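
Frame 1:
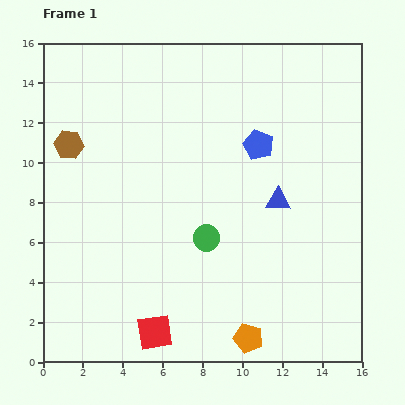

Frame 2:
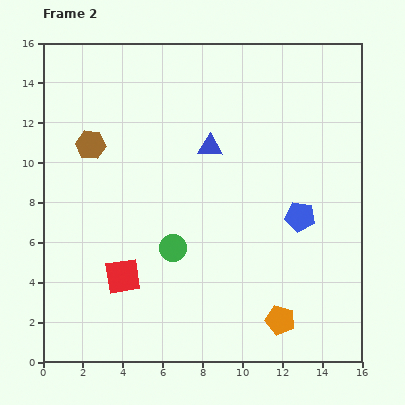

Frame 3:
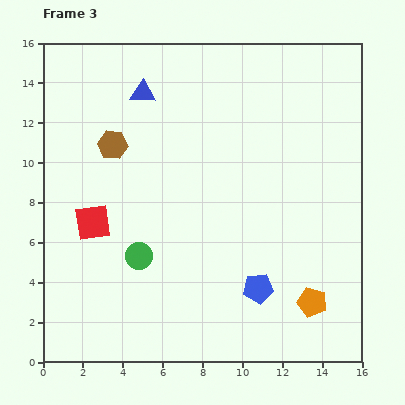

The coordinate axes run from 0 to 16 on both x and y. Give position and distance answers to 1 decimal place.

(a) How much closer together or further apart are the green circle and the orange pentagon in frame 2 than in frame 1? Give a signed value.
+1.1

Distance in frame 1: 5.4. Distance in frame 2: 6.5.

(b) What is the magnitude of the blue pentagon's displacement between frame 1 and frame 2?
4.2

The blue pentagon moved from (10.8, 10.9) to (12.9, 7.3), a distance of √(2.1² + 3.6²) ≈ 4.2.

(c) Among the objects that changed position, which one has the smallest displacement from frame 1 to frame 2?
the brown hexagon

(moved 1.1)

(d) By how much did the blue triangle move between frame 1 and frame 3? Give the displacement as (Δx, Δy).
(-6.8, 5.4)

The blue triangle was at (11.8, 8.1) in frame 1 and (5.0, 13.5) in frame 3.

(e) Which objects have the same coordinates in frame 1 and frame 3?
none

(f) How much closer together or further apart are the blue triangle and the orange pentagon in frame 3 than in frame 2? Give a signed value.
+4.1

Distance in frame 2: 9.4. Distance in frame 3: 13.5.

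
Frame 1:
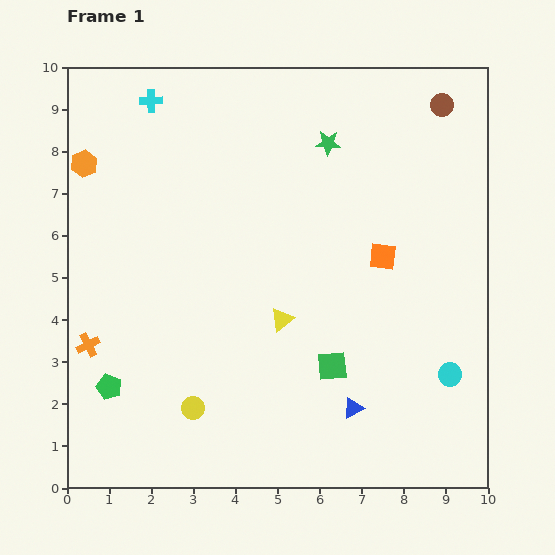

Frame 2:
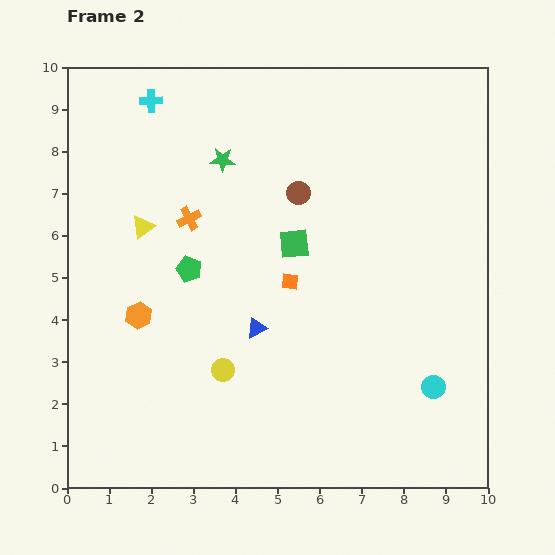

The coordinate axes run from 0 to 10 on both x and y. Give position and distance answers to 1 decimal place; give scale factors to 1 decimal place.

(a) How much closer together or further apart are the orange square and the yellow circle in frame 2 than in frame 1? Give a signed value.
-3.2

Distance in frame 1: 5.8. Distance in frame 2: 2.6.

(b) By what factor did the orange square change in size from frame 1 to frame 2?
0.6×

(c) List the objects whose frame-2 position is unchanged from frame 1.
the cyan cross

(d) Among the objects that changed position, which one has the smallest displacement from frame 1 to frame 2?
the cyan circle

(moved 0.5)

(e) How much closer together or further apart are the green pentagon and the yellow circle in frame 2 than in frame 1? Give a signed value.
+0.4

Distance in frame 1: 2.1. Distance in frame 2: 2.5.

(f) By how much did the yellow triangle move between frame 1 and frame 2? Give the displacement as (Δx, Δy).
(-3.3, 2.2)

The yellow triangle was at (5.1, 4.0) in frame 1 and (1.8, 6.2) in frame 2.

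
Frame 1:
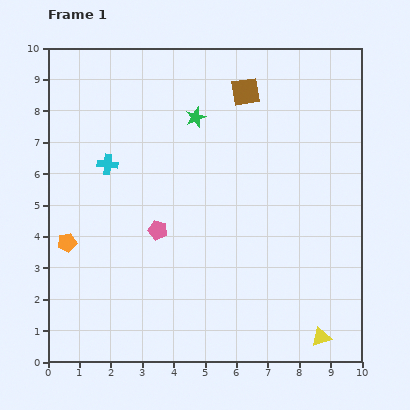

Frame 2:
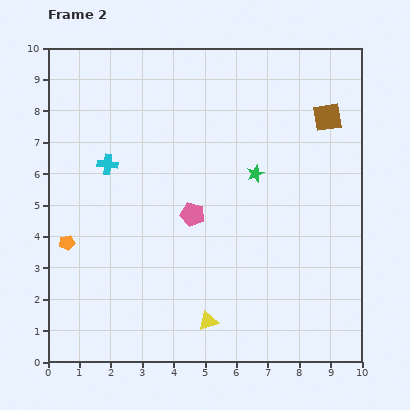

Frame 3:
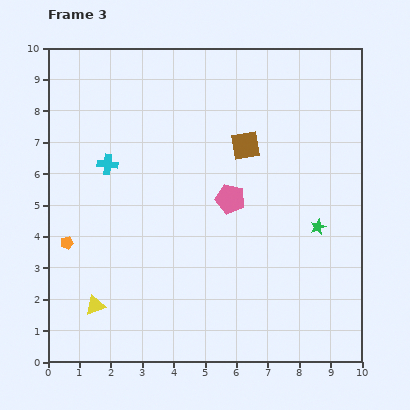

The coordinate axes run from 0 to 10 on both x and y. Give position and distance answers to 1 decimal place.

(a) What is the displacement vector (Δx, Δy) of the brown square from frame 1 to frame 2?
(2.6, -0.8)

The brown square was at (6.3, 8.6) in frame 1 and (8.9, 7.8) in frame 2.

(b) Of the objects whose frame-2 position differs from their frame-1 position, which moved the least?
the pink pentagon

(moved 1.2)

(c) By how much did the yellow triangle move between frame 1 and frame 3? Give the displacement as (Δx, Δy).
(-7.2, 1.0)

The yellow triangle was at (8.7, 0.8) in frame 1 and (1.5, 1.8) in frame 3.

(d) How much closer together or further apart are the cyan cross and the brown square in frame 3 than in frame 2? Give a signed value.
-2.8

Distance in frame 2: 7.2. Distance in frame 3: 4.4.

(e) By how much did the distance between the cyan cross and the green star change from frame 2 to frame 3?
+2.3

Distance in frame 2: 4.7. Distance in frame 3: 7.0.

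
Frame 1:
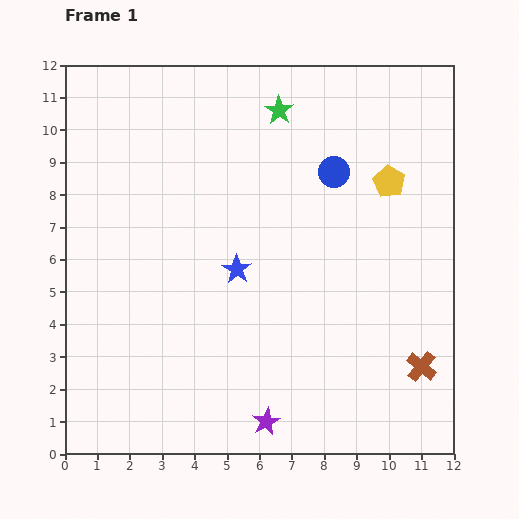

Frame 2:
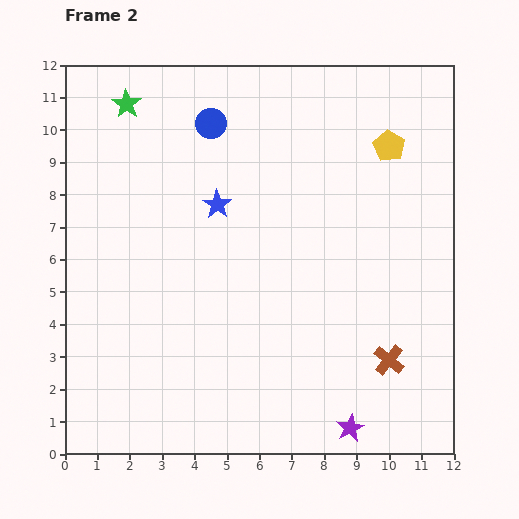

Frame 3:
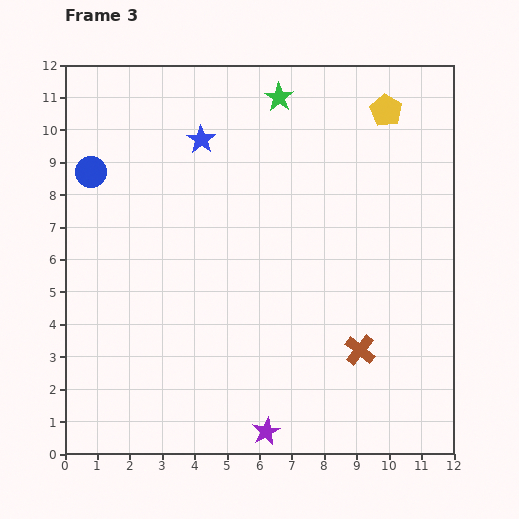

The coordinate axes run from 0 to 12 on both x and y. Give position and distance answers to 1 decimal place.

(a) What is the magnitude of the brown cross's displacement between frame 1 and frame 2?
1.0

The brown cross moved from (11.0, 2.7) to (10.0, 2.9), a distance of √(1.0² + 0.2²) ≈ 1.0.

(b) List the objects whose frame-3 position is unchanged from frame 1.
none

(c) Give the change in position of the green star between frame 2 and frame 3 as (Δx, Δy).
(4.7, 0.2)

The green star was at (1.9, 10.8) in frame 2 and (6.6, 11.0) in frame 3.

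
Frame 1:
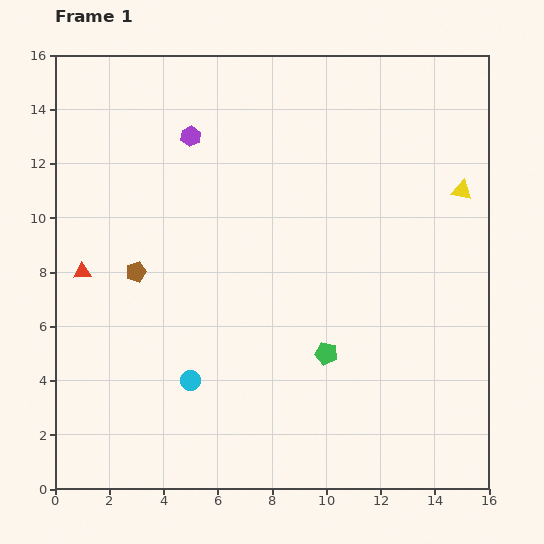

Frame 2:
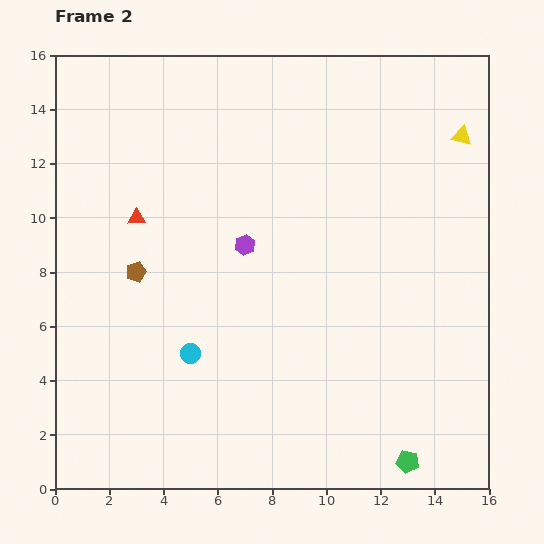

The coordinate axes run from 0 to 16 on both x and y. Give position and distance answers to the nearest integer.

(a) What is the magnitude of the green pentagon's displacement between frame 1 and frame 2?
5

The green pentagon moved from (10, 5) to (13, 1), a distance of √(3² + 4²) ≈ 5.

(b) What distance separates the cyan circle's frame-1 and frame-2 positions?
1

The cyan circle moved from (5, 4) to (5, 5), a distance of √(0² + 1²) ≈ 1.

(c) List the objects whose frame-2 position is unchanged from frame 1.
the brown pentagon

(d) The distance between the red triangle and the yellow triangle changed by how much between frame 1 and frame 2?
-2

Distance in frame 1: 14. Distance in frame 2: 12.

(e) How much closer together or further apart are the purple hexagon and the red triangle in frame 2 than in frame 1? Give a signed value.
-2

Distance in frame 1: 6. Distance in frame 2: 4.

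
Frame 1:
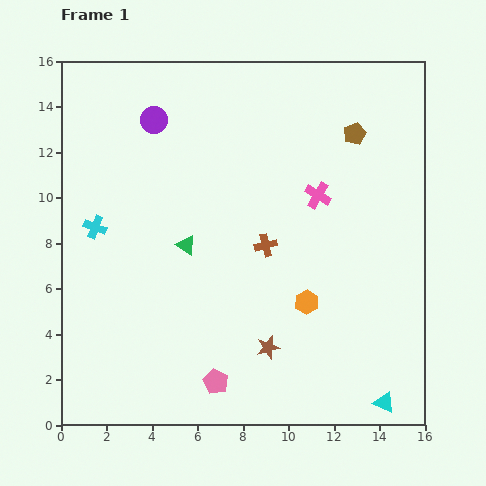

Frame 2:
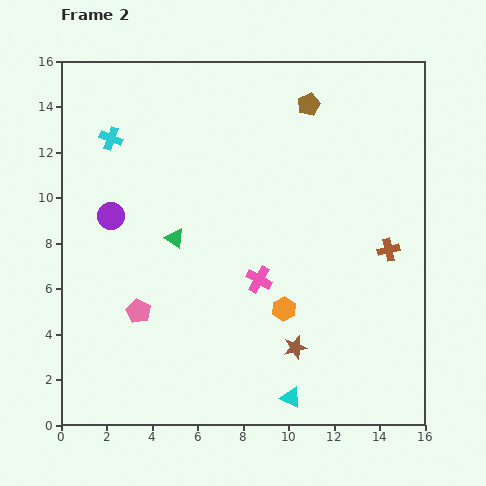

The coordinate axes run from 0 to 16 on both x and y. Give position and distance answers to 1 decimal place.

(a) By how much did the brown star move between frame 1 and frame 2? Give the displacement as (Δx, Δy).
(1.2, 0.0)

The brown star was at (9.1, 3.4) in frame 1 and (10.3, 3.4) in frame 2.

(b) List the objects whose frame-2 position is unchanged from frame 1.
none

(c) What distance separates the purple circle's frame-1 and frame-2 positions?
4.6

The purple circle moved from (4.1, 13.4) to (2.2, 9.2), a distance of √(1.9² + 4.2²) ≈ 4.6.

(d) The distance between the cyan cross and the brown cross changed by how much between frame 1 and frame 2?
+5.6

Distance in frame 1: 7.5. Distance in frame 2: 13.1.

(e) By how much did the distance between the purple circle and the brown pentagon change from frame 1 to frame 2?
+1.2

Distance in frame 1: 8.8. Distance in frame 2: 10.0.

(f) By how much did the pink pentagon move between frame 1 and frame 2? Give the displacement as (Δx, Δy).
(-3.4, 3.1)

The pink pentagon was at (6.8, 1.9) in frame 1 and (3.4, 5.0) in frame 2.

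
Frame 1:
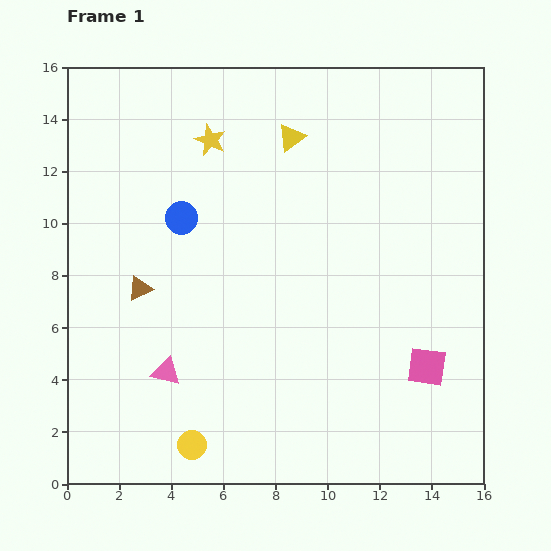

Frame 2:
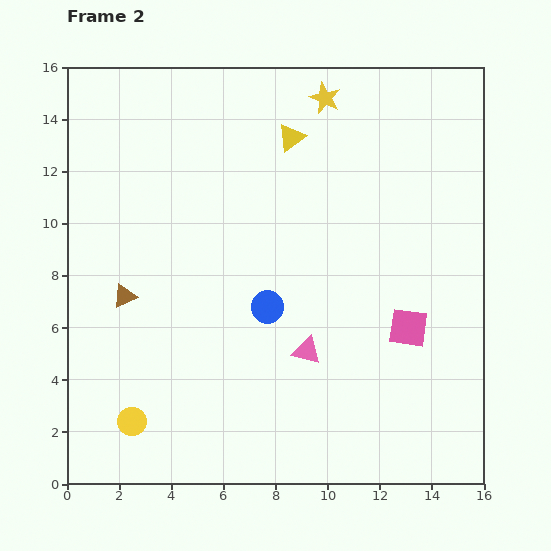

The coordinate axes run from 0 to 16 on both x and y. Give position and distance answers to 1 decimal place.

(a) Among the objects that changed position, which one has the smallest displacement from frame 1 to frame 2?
the brown triangle

(moved 0.7)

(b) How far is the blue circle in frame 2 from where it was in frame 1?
4.7

The blue circle moved from (4.4, 10.2) to (7.7, 6.8), a distance of √(3.3² + 3.4²) ≈ 4.7.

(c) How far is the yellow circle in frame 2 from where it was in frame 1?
2.5

The yellow circle moved from (4.8, 1.5) to (2.5, 2.4), a distance of √(2.3² + 0.9²) ≈ 2.5.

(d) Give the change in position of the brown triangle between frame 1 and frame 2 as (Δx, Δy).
(-0.6, -0.3)

The brown triangle was at (2.8, 7.5) in frame 1 and (2.2, 7.2) in frame 2.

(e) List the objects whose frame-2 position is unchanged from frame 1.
the yellow triangle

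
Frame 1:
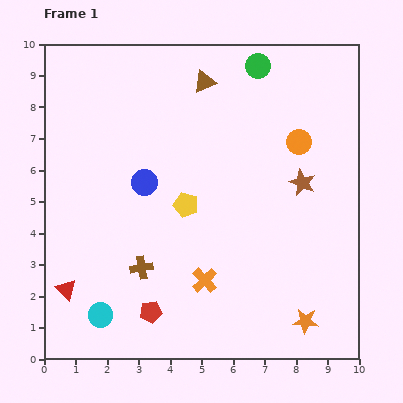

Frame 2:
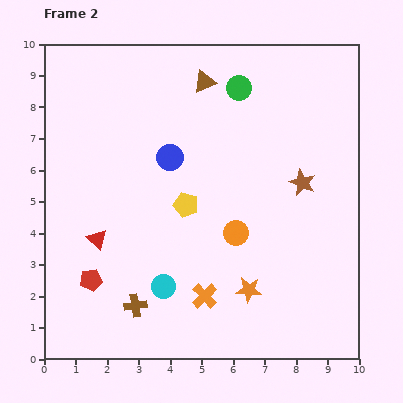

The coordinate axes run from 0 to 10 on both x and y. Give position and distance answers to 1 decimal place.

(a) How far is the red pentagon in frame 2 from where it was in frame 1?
2.1

The red pentagon moved from (3.4, 1.5) to (1.5, 2.5), a distance of √(1.9² + 1.0²) ≈ 2.1.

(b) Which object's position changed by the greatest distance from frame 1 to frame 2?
the orange circle

(moved 3.5; next 2.2)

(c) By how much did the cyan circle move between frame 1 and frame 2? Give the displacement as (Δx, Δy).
(2.0, 0.9)

The cyan circle was at (1.8, 1.4) in frame 1 and (3.8, 2.3) in frame 2.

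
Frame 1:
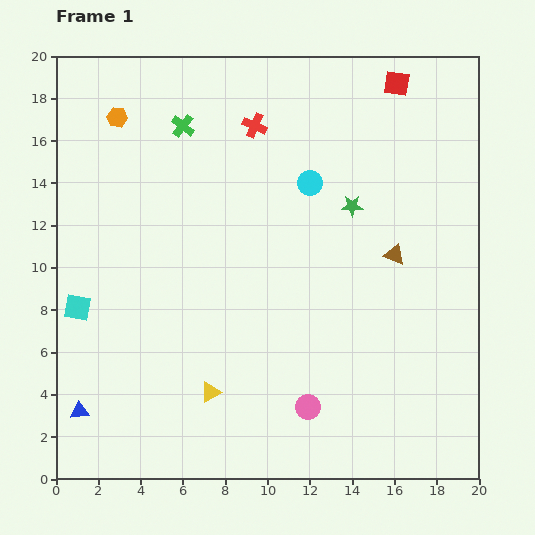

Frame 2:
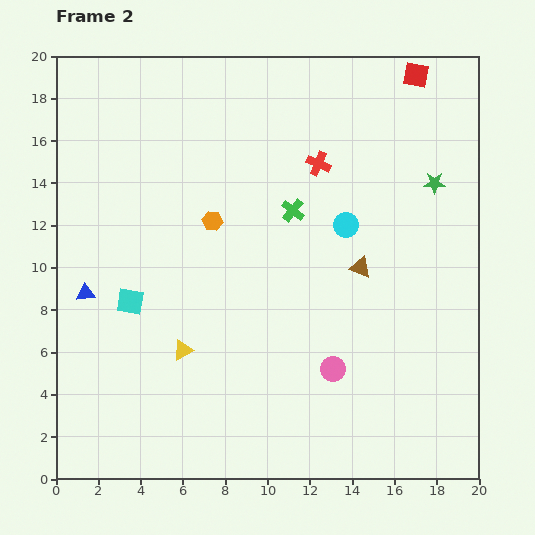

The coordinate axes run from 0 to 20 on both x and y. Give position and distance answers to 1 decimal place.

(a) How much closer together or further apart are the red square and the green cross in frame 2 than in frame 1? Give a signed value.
-1.7

Distance in frame 1: 10.3. Distance in frame 2: 8.6.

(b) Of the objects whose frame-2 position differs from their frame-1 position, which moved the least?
the red square

(moved 1.0)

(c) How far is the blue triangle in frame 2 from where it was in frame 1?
5.6

The blue triangle moved from (1.1, 3.2) to (1.4, 8.8), a distance of √(0.3² + 5.6²) ≈ 5.6.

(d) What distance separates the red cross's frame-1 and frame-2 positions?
3.5

The red cross moved from (9.4, 16.7) to (12.4, 14.9), a distance of √(3.0² + 1.8²) ≈ 3.5.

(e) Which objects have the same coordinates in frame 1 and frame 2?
none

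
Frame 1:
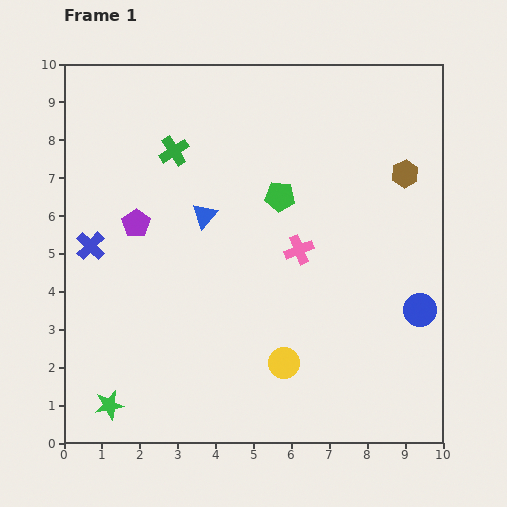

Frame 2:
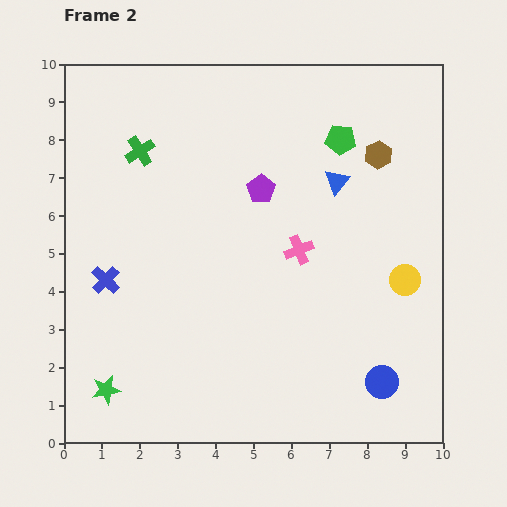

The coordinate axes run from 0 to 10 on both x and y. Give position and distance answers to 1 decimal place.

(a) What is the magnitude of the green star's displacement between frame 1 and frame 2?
0.4

The green star moved from (1.2, 1.0) to (1.1, 1.4), a distance of √(0.1² + 0.4²) ≈ 0.4.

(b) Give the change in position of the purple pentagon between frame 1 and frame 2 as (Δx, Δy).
(3.3, 0.9)

The purple pentagon was at (1.9, 5.8) in frame 1 and (5.2, 6.7) in frame 2.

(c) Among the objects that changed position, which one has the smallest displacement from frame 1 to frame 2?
the green star

(moved 0.4)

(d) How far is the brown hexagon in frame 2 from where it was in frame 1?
0.9

The brown hexagon moved from (9.0, 7.1) to (8.3, 7.6), a distance of √(0.7² + 0.5²) ≈ 0.9.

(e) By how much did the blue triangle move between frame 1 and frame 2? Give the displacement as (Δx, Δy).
(3.5, 0.9)

The blue triangle was at (3.7, 6.0) in frame 1 and (7.2, 6.9) in frame 2.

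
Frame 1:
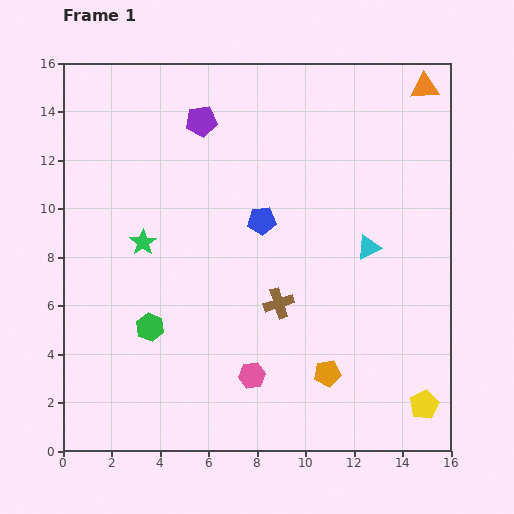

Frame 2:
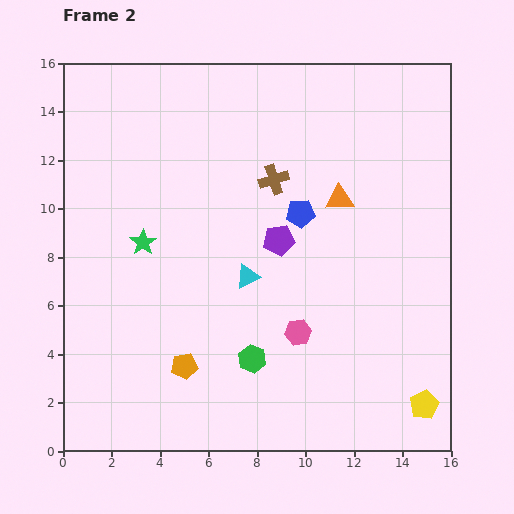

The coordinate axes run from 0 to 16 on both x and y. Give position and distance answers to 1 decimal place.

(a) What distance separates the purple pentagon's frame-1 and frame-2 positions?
5.9

The purple pentagon moved from (5.7, 13.6) to (8.9, 8.7), a distance of √(3.2² + 4.9²) ≈ 5.9.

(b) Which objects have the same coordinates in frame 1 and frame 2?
the green star, the yellow pentagon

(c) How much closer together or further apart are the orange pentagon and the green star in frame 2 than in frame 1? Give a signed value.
-3.9

Distance in frame 1: 9.3. Distance in frame 2: 5.4.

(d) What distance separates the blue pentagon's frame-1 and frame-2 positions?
1.6

The blue pentagon moved from (8.2, 9.5) to (9.8, 9.8), a distance of √(1.6² + 0.3²) ≈ 1.6.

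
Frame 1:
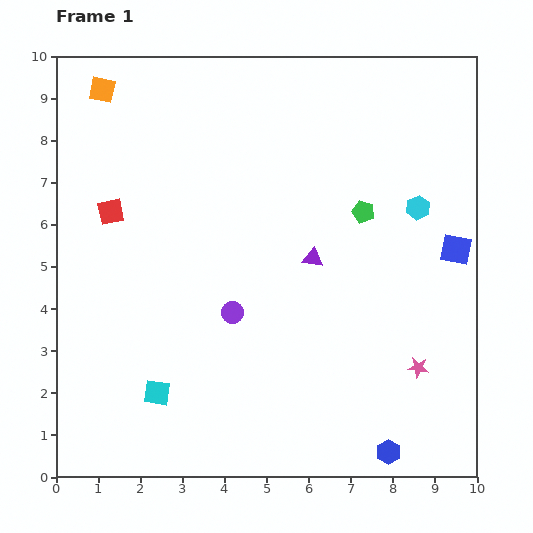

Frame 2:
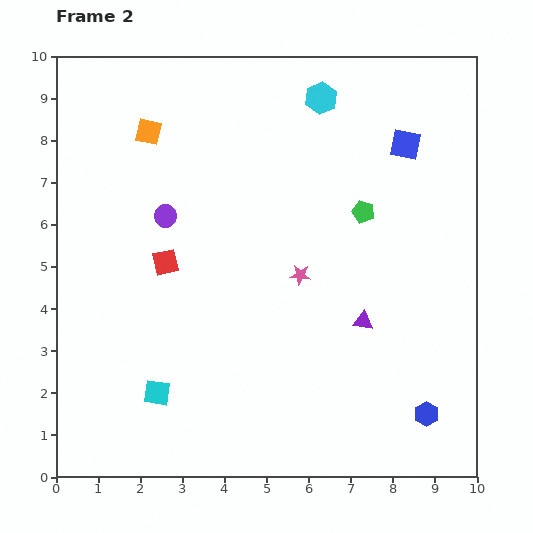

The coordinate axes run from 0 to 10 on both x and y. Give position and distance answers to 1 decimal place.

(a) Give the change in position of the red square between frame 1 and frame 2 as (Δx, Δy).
(1.3, -1.2)

The red square was at (1.3, 6.3) in frame 1 and (2.6, 5.1) in frame 2.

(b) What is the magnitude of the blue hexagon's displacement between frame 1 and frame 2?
1.3

The blue hexagon moved from (7.9, 0.6) to (8.8, 1.5), a distance of √(0.9² + 0.9²) ≈ 1.3.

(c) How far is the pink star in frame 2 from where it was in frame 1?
3.6

The pink star moved from (8.6, 2.6) to (5.8, 4.8), a distance of √(2.8² + 2.2²) ≈ 3.6.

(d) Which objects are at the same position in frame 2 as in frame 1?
the green pentagon, the cyan square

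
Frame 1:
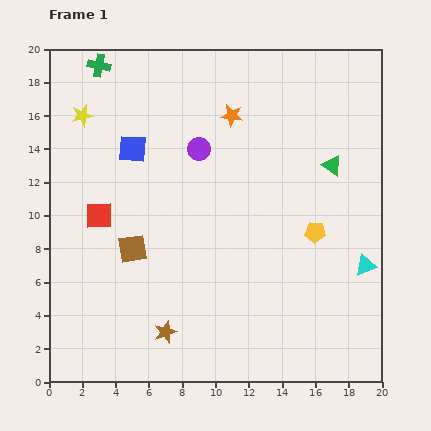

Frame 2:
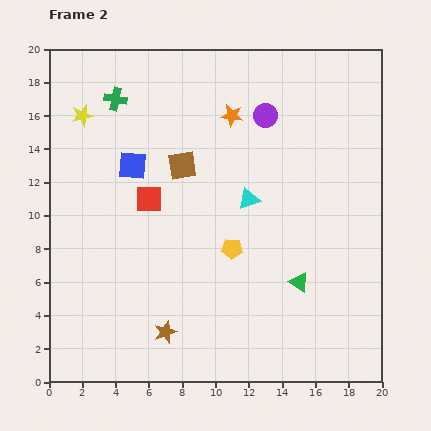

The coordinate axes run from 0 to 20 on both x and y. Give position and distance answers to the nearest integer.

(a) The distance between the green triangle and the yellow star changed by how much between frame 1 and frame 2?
+1

Distance in frame 1: 15. Distance in frame 2: 16.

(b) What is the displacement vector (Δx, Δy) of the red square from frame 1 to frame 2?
(3, 1)

The red square was at (3, 10) in frame 1 and (6, 11) in frame 2.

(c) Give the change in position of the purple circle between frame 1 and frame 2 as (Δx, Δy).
(4, 2)

The purple circle was at (9, 14) in frame 1 and (13, 16) in frame 2.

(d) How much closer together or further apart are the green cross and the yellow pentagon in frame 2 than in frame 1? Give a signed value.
-5

Distance in frame 1: 16. Distance in frame 2: 11.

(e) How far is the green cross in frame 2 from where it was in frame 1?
2

The green cross moved from (3, 19) to (4, 17), a distance of √(1² + 2²) ≈ 2.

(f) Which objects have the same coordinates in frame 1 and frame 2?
the orange star, the yellow star, the brown star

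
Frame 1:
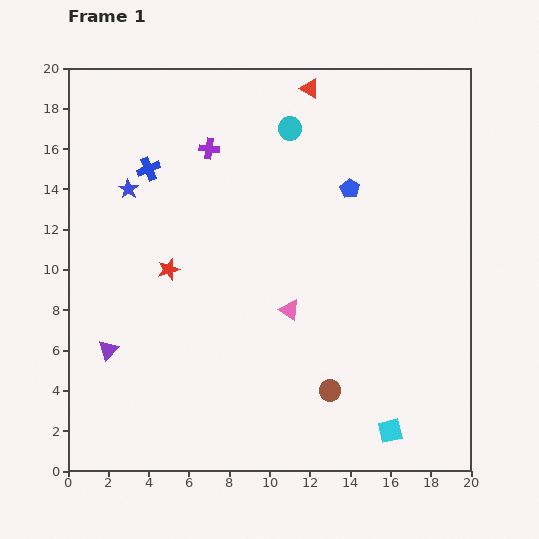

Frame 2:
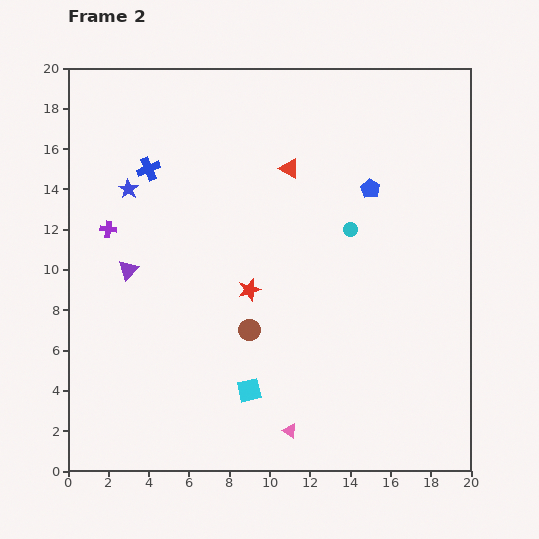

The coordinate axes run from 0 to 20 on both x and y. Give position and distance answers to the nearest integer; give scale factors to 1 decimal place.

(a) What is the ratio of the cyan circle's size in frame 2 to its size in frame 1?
0.6×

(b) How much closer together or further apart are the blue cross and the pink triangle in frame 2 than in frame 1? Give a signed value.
+5

Distance in frame 1: 10. Distance in frame 2: 15.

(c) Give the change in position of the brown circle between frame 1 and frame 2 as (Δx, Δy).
(-4, 3)

The brown circle was at (13, 4) in frame 1 and (9, 7) in frame 2.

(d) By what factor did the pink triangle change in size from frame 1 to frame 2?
0.7×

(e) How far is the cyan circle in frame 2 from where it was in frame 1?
6

The cyan circle moved from (11, 17) to (14, 12), a distance of √(3² + 5²) ≈ 6.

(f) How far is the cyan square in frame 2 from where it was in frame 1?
7

The cyan square moved from (16, 2) to (9, 4), a distance of √(7² + 2²) ≈ 7.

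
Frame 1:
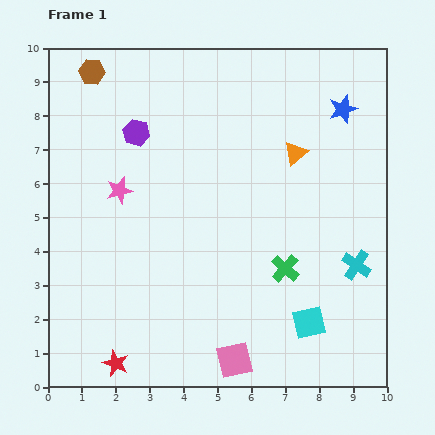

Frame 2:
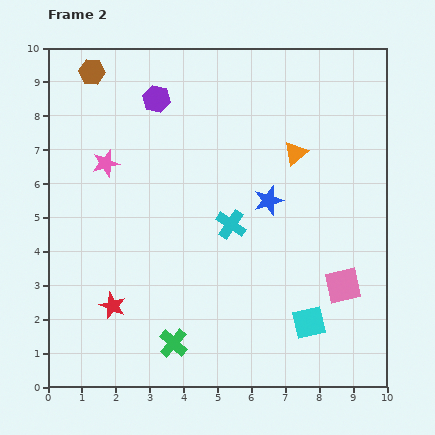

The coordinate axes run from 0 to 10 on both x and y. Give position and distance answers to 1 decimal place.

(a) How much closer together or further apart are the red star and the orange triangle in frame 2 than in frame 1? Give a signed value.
-1.2

Distance in frame 1: 8.2. Distance in frame 2: 7.0.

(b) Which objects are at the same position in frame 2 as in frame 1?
the cyan square, the orange triangle, the brown hexagon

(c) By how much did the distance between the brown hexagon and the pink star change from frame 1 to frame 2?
-0.9

Distance in frame 1: 3.6. Distance in frame 2: 2.7.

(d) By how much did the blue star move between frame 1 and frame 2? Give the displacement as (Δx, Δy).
(-2.2, -2.7)

The blue star was at (8.7, 8.2) in frame 1 and (6.5, 5.5) in frame 2.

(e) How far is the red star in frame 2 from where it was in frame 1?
1.7

The red star moved from (2.0, 0.7) to (1.9, 2.4), a distance of √(0.1² + 1.7²) ≈ 1.7.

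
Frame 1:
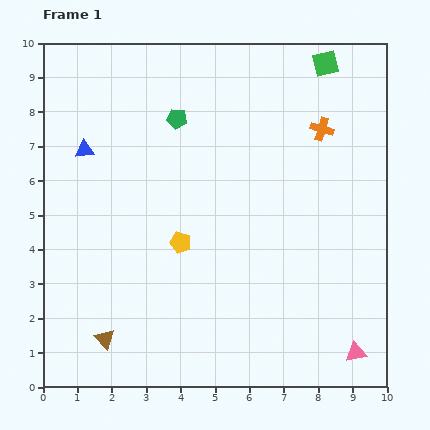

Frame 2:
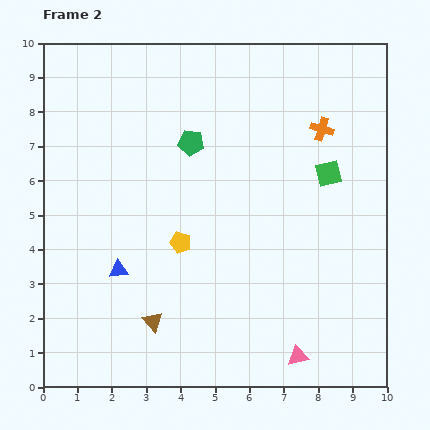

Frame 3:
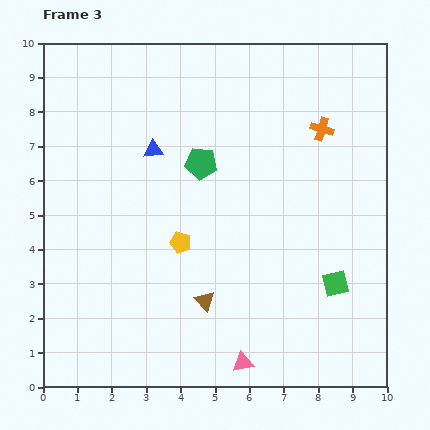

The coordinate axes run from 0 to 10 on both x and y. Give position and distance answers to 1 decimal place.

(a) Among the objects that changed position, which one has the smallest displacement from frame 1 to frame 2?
the green pentagon

(moved 0.8)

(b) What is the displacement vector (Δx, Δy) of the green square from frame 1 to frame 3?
(0.3, -6.4)

The green square was at (8.2, 9.4) in frame 1 and (8.5, 3.0) in frame 3.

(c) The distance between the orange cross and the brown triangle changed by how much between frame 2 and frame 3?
-1.4

Distance in frame 2: 7.4. Distance in frame 3: 6.0.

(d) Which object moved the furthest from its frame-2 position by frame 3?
the blue triangle

(moved 3.6; next 3.2)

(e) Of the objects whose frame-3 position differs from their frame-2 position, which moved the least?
the green pentagon

(moved 0.7)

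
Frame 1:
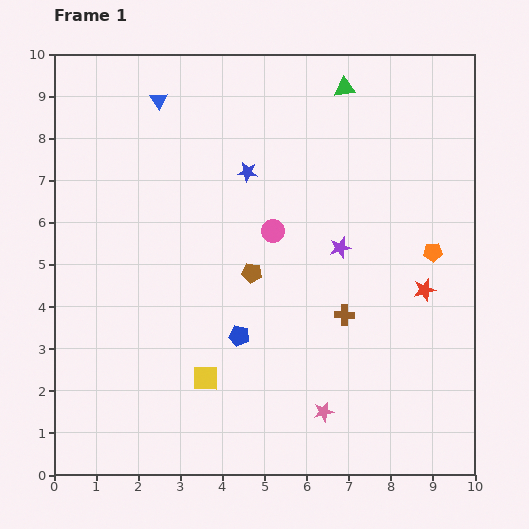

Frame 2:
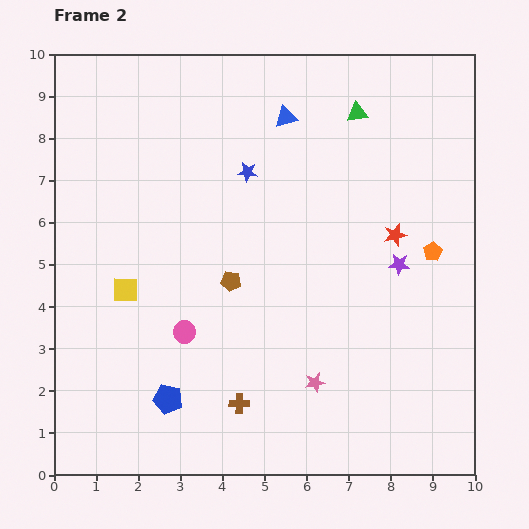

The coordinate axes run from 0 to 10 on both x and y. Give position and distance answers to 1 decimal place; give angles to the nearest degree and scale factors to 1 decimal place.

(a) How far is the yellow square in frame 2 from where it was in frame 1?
2.8

The yellow square moved from (3.6, 2.3) to (1.7, 4.4), a distance of √(1.9² + 2.1²) ≈ 2.8.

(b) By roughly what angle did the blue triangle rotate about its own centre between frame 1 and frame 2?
49° clockwise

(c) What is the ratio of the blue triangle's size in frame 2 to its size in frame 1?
1.3×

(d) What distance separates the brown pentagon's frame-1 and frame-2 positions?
0.5

The brown pentagon moved from (4.7, 4.8) to (4.2, 4.6), a distance of √(0.5² + 0.2²) ≈ 0.5.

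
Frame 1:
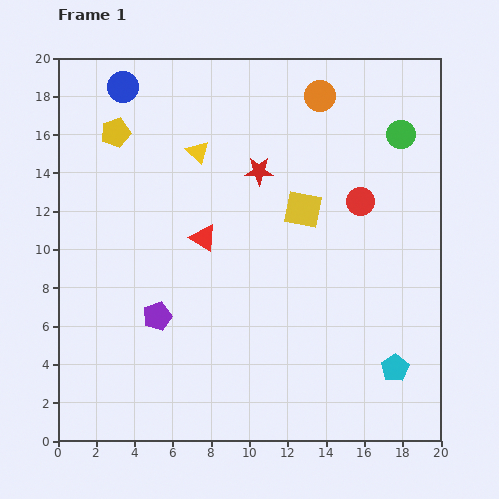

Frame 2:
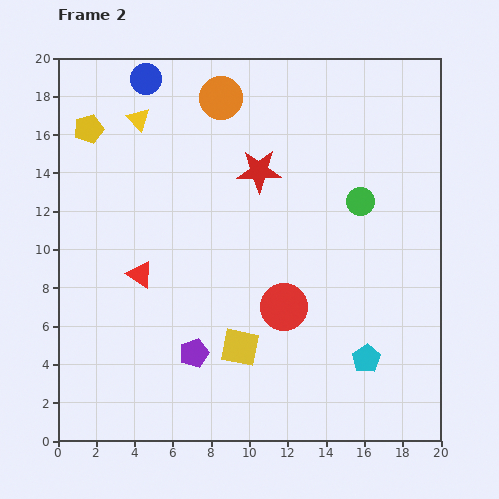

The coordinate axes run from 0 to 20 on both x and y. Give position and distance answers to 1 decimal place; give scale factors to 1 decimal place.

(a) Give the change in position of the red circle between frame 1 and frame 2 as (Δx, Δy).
(-4.0, -5.5)

The red circle was at (15.8, 12.5) in frame 1 and (11.8, 7.0) in frame 2.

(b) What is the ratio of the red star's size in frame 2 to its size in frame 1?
1.6×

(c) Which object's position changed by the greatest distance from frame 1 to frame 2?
the yellow square

(moved 7.9; next 6.8)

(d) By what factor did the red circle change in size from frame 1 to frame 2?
1.7×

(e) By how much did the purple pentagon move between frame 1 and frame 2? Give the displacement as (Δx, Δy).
(1.9, -1.9)

The purple pentagon was at (5.2, 6.5) in frame 1 and (7.1, 4.6) in frame 2.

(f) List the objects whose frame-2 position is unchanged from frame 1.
the red star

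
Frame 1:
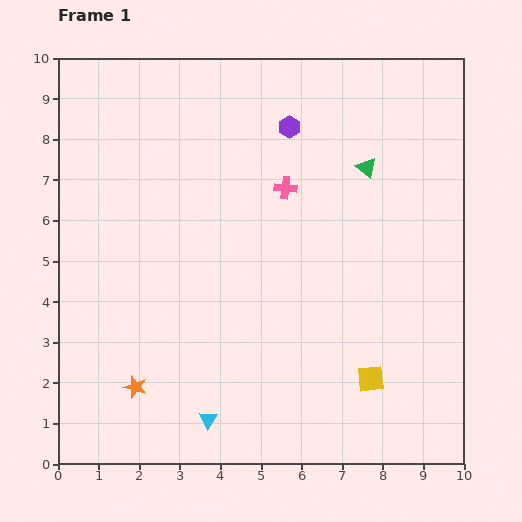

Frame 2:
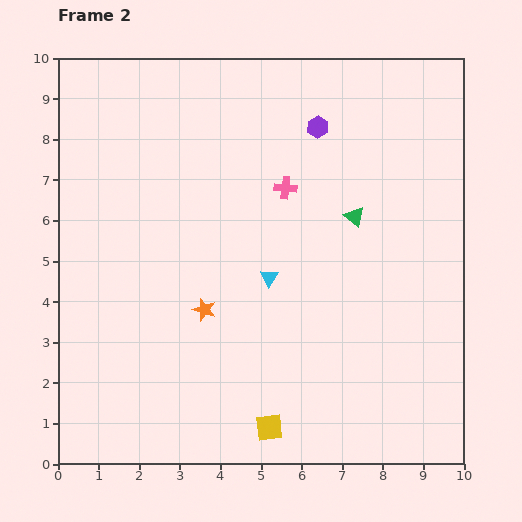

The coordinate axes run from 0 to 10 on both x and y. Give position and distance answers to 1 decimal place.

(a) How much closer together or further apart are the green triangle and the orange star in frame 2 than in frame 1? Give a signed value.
-3.5

Distance in frame 1: 7.9. Distance in frame 2: 4.4.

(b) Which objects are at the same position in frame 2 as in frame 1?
the pink cross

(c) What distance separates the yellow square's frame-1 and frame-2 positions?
2.8

The yellow square moved from (7.7, 2.1) to (5.2, 0.9), a distance of √(2.5² + 1.2²) ≈ 2.8.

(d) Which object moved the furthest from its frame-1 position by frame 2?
the cyan triangle

(moved 3.8; next 2.8)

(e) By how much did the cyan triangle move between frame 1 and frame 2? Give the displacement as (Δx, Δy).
(1.5, 3.5)

The cyan triangle was at (3.7, 1.1) in frame 1 and (5.2, 4.6) in frame 2.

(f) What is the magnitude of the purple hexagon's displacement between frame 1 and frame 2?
0.7

The purple hexagon moved from (5.7, 8.3) to (6.4, 8.3), a distance of √(0.7² + 0.0²) ≈ 0.7.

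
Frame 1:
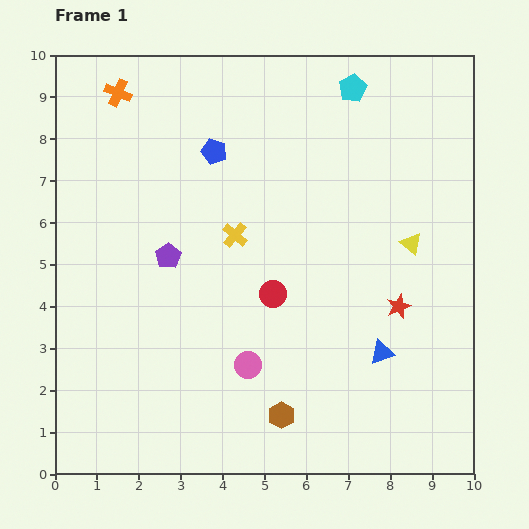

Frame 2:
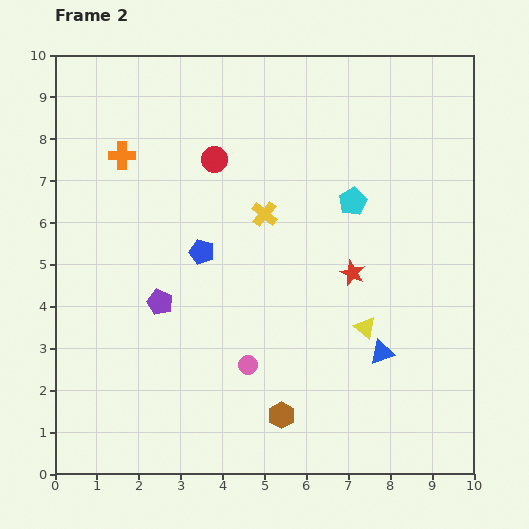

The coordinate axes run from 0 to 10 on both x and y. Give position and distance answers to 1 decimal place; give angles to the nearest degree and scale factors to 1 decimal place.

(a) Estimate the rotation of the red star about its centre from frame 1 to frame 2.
26° counter-clockwise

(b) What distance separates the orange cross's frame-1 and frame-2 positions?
1.5

The orange cross moved from (1.5, 9.1) to (1.6, 7.6), a distance of √(0.1² + 1.5²) ≈ 1.5.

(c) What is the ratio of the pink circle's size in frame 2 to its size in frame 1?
0.7×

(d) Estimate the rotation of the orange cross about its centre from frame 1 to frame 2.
22° counter-clockwise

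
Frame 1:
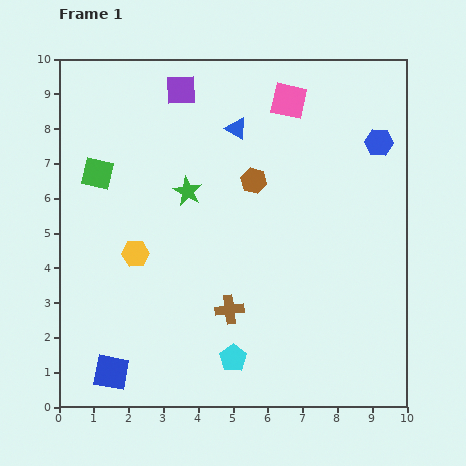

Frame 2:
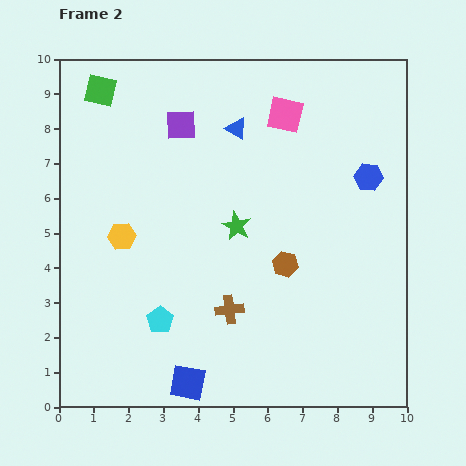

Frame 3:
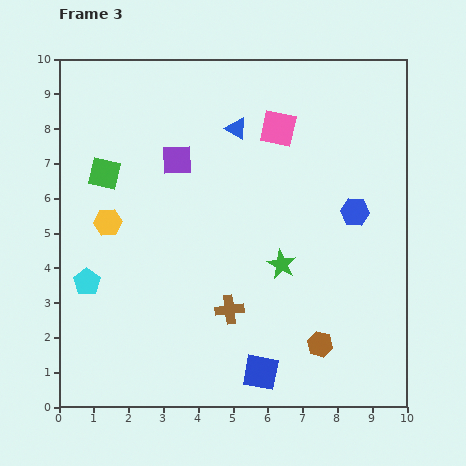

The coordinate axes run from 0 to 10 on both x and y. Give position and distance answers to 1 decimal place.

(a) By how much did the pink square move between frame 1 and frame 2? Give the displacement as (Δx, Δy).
(-0.1, -0.4)

The pink square was at (6.6, 8.8) in frame 1 and (6.5, 8.4) in frame 2.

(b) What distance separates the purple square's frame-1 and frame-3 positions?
2.0

The purple square moved from (3.5, 9.1) to (3.4, 7.1), a distance of √(0.1² + 2.0²) ≈ 2.0.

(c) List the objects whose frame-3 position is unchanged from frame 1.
the brown cross, the blue triangle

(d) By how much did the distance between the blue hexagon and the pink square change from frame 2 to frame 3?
+0.3

Distance in frame 2: 3.0. Distance in frame 3: 3.3.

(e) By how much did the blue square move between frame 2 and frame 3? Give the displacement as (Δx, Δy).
(2.1, 0.3)

The blue square was at (3.7, 0.7) in frame 2 and (5.8, 1.0) in frame 3.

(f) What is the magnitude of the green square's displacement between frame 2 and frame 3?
2.4

The green square moved from (1.2, 9.1) to (1.3, 6.7), a distance of √(0.1² + 2.4²) ≈ 2.4.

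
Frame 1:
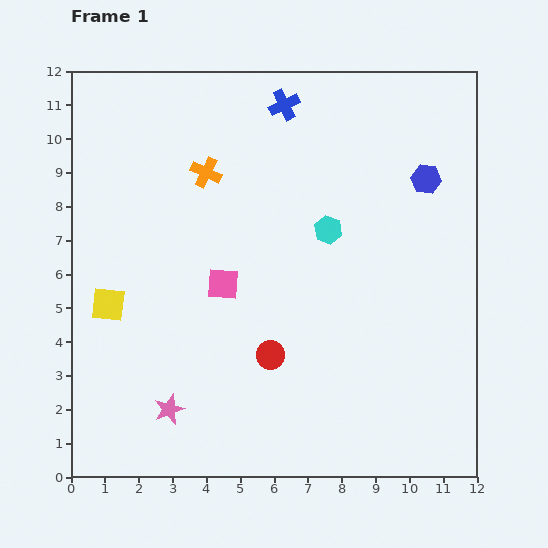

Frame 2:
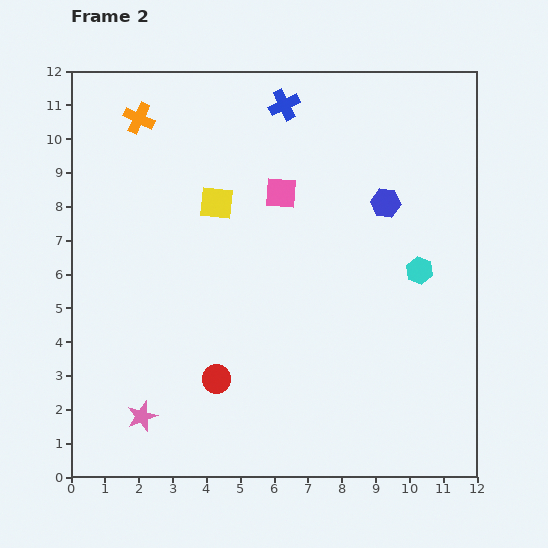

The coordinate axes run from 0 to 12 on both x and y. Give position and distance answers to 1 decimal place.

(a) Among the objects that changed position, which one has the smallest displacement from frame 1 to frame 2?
the pink star

(moved 0.8)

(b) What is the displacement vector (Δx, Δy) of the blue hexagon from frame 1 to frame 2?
(-1.2, -0.7)

The blue hexagon was at (10.5, 8.8) in frame 1 and (9.3, 8.1) in frame 2.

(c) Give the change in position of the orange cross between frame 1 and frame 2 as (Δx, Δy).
(-2.0, 1.6)

The orange cross was at (4.0, 9.0) in frame 1 and (2.0, 10.6) in frame 2.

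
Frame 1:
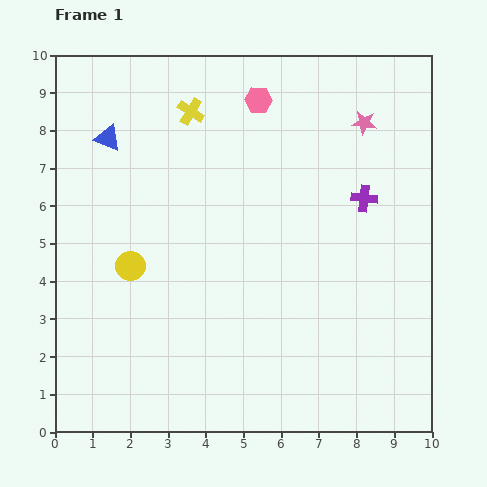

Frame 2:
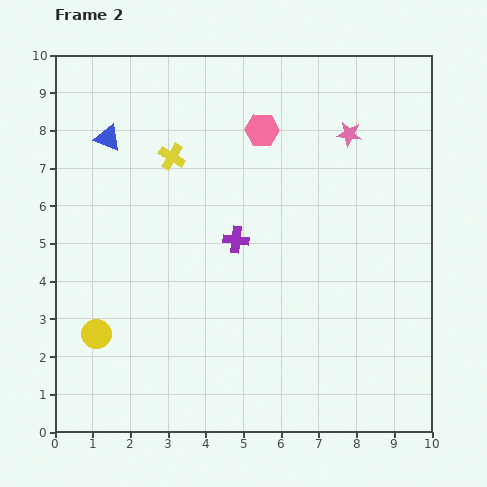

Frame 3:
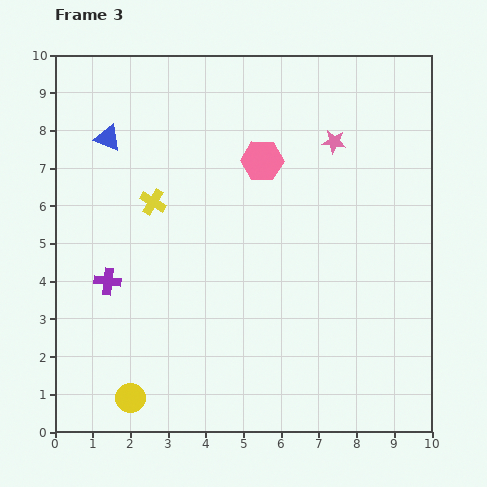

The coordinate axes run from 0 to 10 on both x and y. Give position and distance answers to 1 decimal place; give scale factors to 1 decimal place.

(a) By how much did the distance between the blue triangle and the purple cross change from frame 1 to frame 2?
-2.7

Distance in frame 1: 7.0. Distance in frame 2: 4.3.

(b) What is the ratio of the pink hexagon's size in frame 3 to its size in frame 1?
1.5×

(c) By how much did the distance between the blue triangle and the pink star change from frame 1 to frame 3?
-0.8

Distance in frame 1: 6.8. Distance in frame 3: 6.0.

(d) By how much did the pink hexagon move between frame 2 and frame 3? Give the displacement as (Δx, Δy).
(0.0, -0.8)

The pink hexagon was at (5.5, 8.0) in frame 2 and (5.5, 7.2) in frame 3.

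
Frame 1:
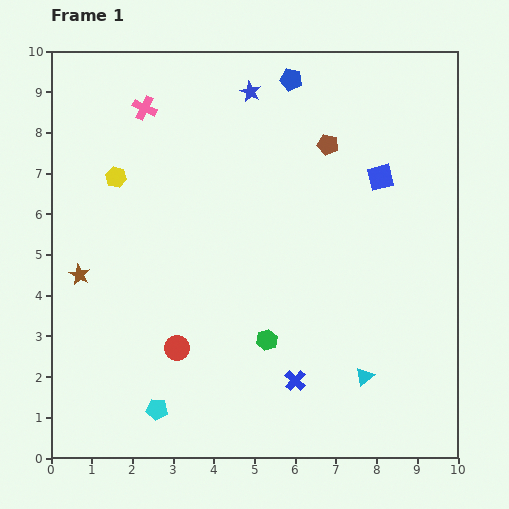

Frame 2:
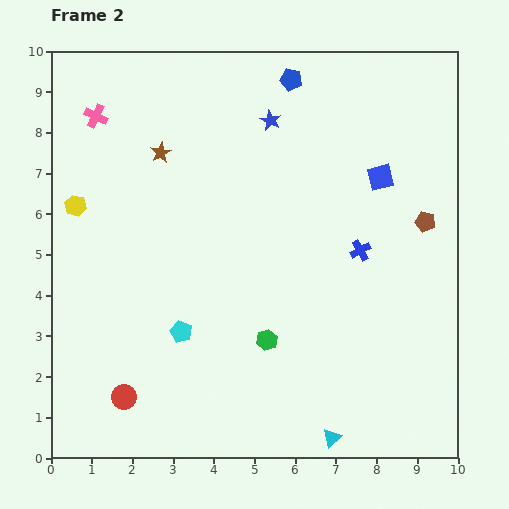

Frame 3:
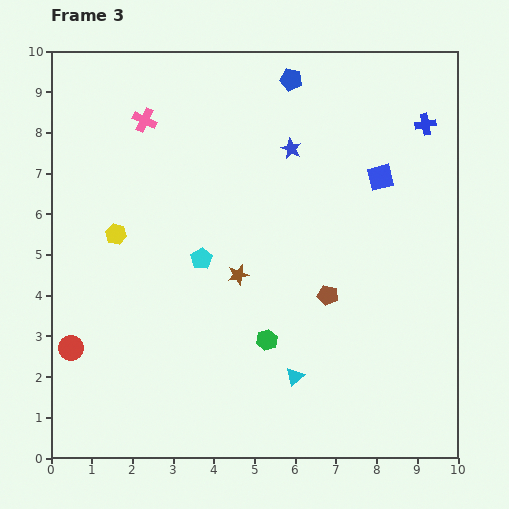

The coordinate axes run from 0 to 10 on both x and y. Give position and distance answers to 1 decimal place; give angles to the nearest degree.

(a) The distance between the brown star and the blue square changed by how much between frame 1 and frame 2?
-2.4

Distance in frame 1: 7.8. Distance in frame 2: 5.4.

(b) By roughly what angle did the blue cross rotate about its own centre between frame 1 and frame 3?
37° clockwise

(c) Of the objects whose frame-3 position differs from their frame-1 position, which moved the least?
the pink cross

(moved 0.3)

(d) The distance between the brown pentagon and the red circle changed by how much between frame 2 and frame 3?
-2.2

Distance in frame 2: 8.6. Distance in frame 3: 6.4.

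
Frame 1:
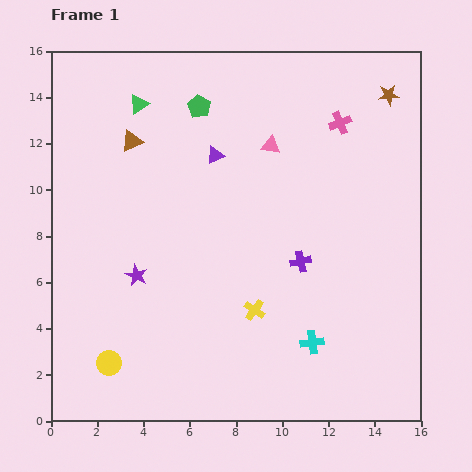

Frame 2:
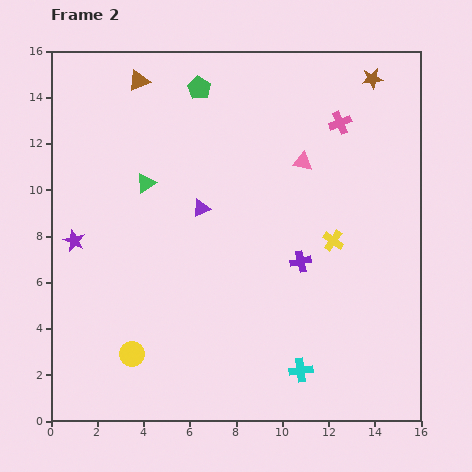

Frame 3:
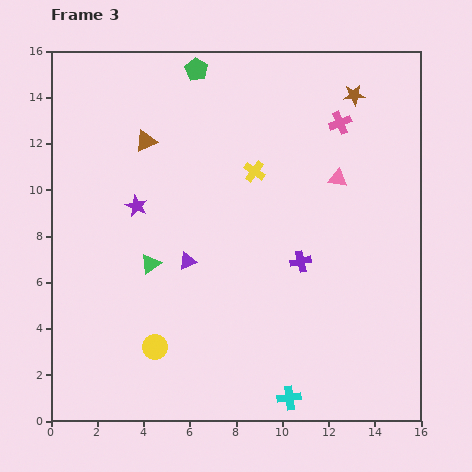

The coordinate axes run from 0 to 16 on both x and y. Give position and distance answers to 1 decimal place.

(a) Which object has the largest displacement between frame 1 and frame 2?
the yellow cross

(moved 4.5; next 3.4)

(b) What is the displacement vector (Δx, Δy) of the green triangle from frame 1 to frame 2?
(0.3, -3.4)

The green triangle was at (3.8, 13.7) in frame 1 and (4.1, 10.3) in frame 2.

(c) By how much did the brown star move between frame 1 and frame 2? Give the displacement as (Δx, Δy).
(-0.7, 0.7)

The brown star was at (14.6, 14.1) in frame 1 and (13.9, 14.8) in frame 2.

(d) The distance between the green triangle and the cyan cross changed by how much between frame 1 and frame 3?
-4.4

Distance in frame 1: 12.7. Distance in frame 3: 8.3.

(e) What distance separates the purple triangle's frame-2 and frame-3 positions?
2.4

The purple triangle moved from (6.5, 9.2) to (5.9, 6.9), a distance of √(0.6² + 2.3²) ≈ 2.4.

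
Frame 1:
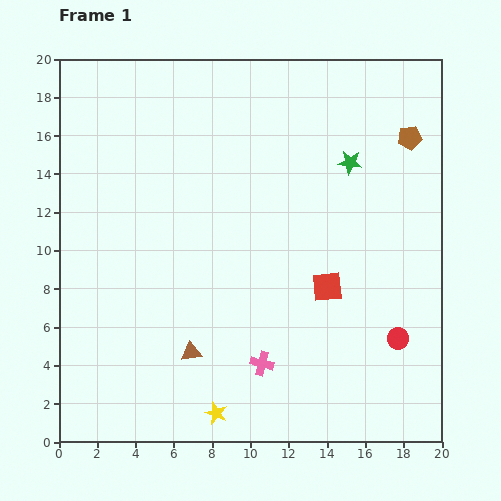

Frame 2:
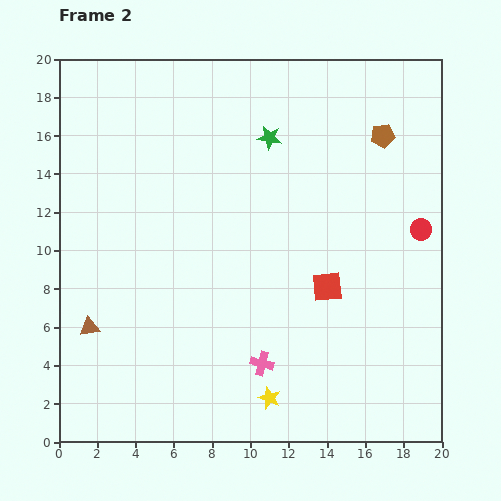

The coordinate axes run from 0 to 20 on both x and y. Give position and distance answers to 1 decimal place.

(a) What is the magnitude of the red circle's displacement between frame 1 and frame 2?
5.8

The red circle moved from (17.7, 5.4) to (18.9, 11.1), a distance of √(1.2² + 5.7²) ≈ 5.8.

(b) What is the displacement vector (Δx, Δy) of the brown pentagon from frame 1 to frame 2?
(-1.4, 0.1)

The brown pentagon was at (18.3, 15.9) in frame 1 and (16.9, 16.0) in frame 2.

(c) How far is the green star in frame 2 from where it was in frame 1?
4.4

The green star moved from (15.2, 14.6) to (11.0, 15.9), a distance of √(4.2² + 1.3²) ≈ 4.4.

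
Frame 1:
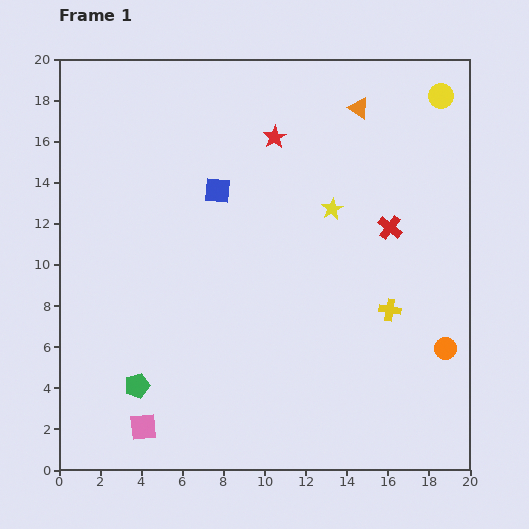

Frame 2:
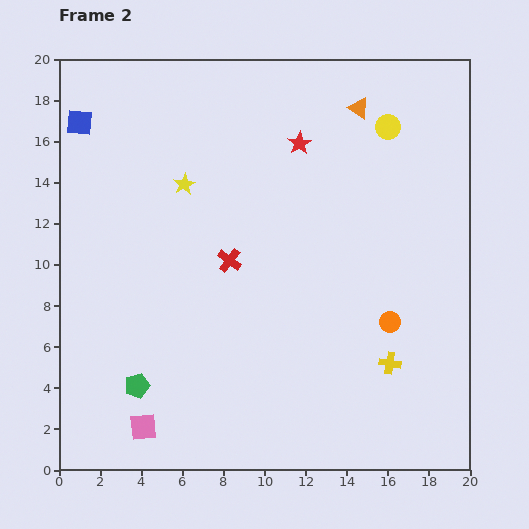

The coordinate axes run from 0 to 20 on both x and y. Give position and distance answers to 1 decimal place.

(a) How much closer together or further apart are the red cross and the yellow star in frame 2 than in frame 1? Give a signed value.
+1.4

Distance in frame 1: 2.9. Distance in frame 2: 4.3.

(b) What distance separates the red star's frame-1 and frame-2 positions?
1.2

The red star moved from (10.5, 16.2) to (11.7, 15.9), a distance of √(1.2² + 0.3²) ≈ 1.2.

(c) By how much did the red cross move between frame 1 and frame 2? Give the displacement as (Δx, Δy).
(-7.8, -1.6)

The red cross was at (16.1, 11.8) in frame 1 and (8.3, 10.2) in frame 2.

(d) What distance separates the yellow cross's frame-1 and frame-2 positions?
2.6

The yellow cross moved from (16.1, 7.8) to (16.1, 5.2), a distance of √(0.0² + 2.6²) ≈ 2.6.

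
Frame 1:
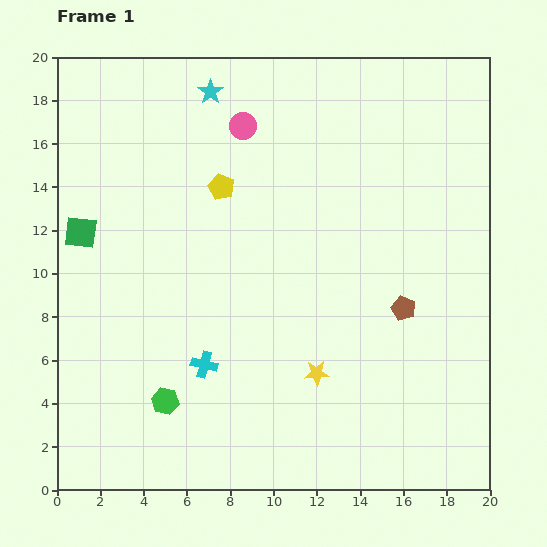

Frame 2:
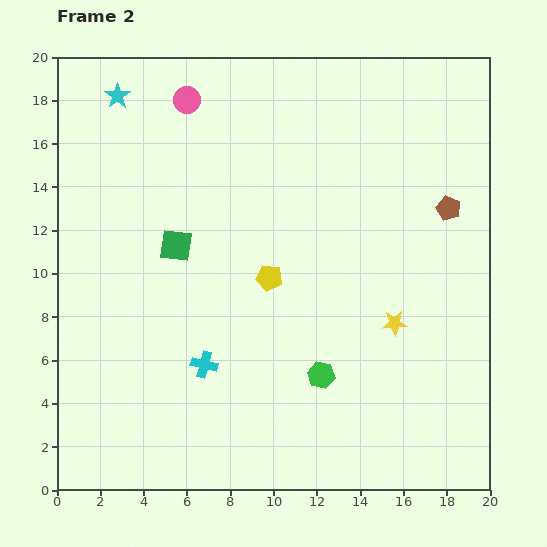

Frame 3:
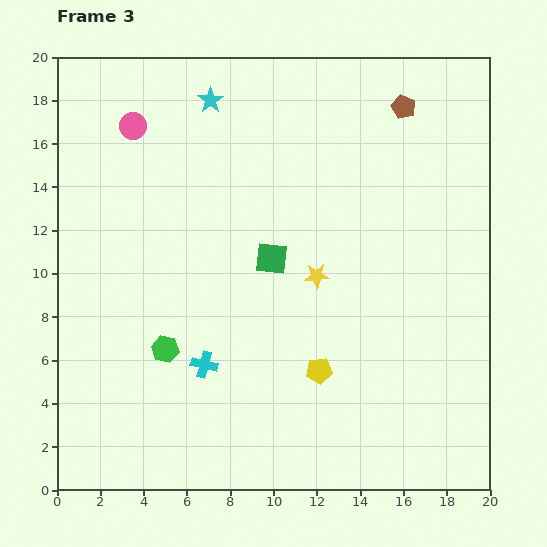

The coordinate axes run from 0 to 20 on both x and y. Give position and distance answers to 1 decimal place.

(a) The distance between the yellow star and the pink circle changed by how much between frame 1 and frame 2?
+2.2

Distance in frame 1: 11.9. Distance in frame 2: 14.1.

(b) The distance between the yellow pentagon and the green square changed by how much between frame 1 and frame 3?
-1.2

Distance in frame 1: 6.8. Distance in frame 3: 5.6.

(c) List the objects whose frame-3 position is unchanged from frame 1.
the cyan cross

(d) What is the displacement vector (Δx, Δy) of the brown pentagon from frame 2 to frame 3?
(-2.1, 4.7)

The brown pentagon was at (18.1, 13.0) in frame 2 and (16.0, 17.7) in frame 3.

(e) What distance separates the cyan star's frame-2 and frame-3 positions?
4.3

The cyan star moved from (2.8, 18.2) to (7.1, 18.0), a distance of √(4.3² + 0.2²) ≈ 4.3.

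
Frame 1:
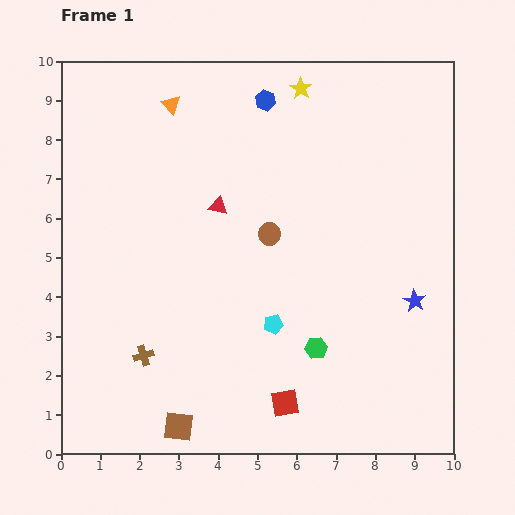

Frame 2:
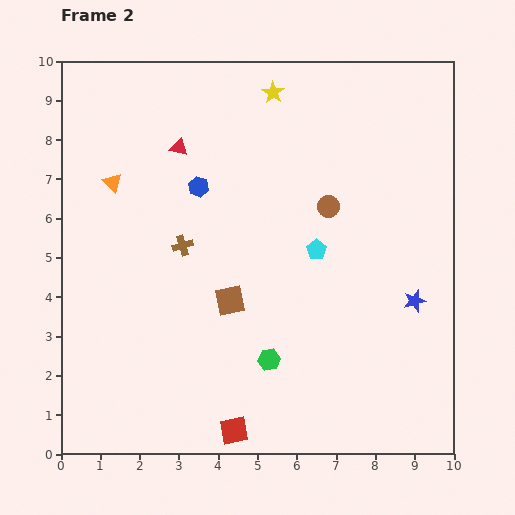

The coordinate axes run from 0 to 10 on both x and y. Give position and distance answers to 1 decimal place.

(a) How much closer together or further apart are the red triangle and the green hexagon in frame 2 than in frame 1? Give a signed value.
+1.5

Distance in frame 1: 4.4. Distance in frame 2: 5.9.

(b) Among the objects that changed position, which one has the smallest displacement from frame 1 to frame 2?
the yellow star

(moved 0.7)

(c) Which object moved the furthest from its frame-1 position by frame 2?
the brown square

(moved 3.5; next 3.0)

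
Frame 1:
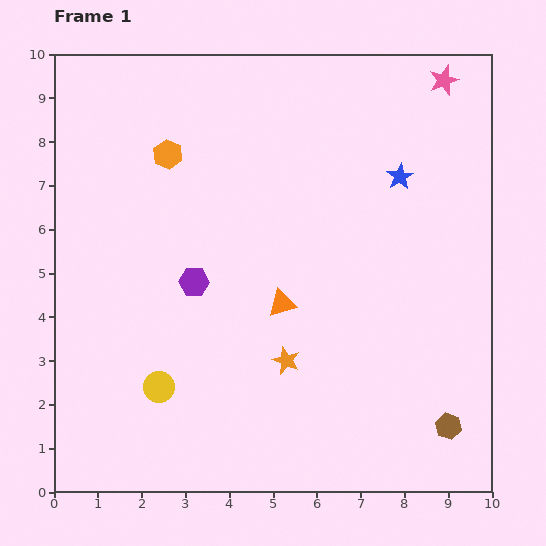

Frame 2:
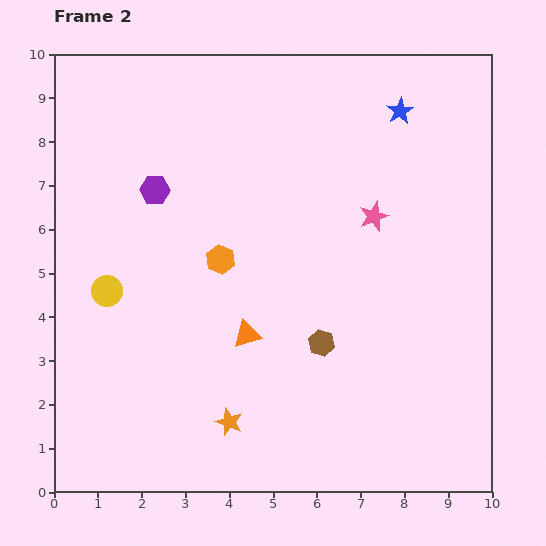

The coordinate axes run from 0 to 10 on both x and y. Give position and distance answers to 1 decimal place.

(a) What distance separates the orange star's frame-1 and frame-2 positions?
1.9

The orange star moved from (5.3, 3.0) to (4.0, 1.6), a distance of √(1.3² + 1.4²) ≈ 1.9.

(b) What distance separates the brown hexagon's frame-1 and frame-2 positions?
3.5

The brown hexagon moved from (9.0, 1.5) to (6.1, 3.4), a distance of √(2.9² + 1.9²) ≈ 3.5.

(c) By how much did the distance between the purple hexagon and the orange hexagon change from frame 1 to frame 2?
-0.8

Distance in frame 1: 3.0. Distance in frame 2: 2.2.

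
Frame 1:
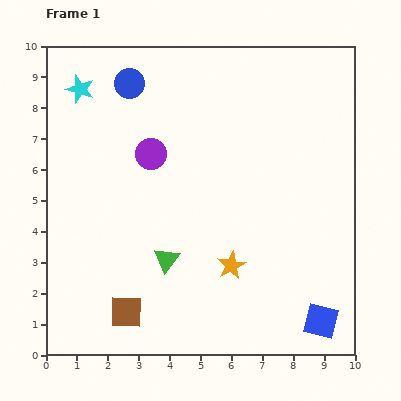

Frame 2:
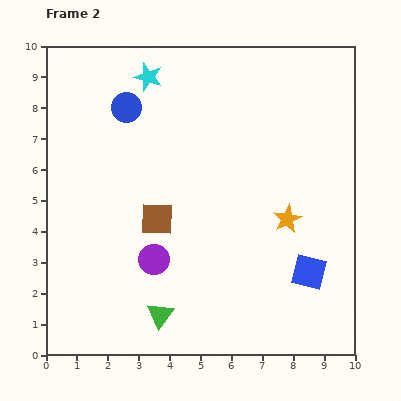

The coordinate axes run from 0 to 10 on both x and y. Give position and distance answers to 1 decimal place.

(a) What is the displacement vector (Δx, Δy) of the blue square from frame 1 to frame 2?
(-0.4, 1.6)

The blue square was at (8.9, 1.1) in frame 1 and (8.5, 2.7) in frame 2.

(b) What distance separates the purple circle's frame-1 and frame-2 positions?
3.4

The purple circle moved from (3.4, 6.5) to (3.5, 3.1), a distance of √(0.1² + 3.4²) ≈ 3.4.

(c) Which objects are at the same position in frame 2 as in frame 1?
none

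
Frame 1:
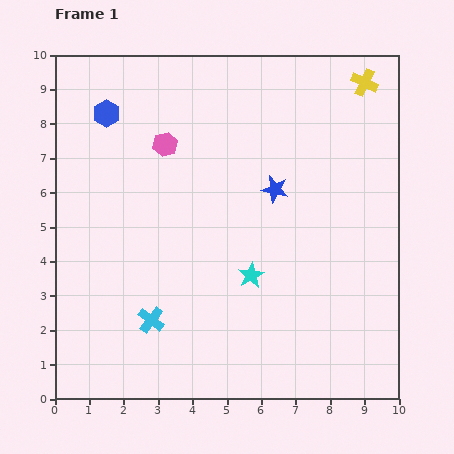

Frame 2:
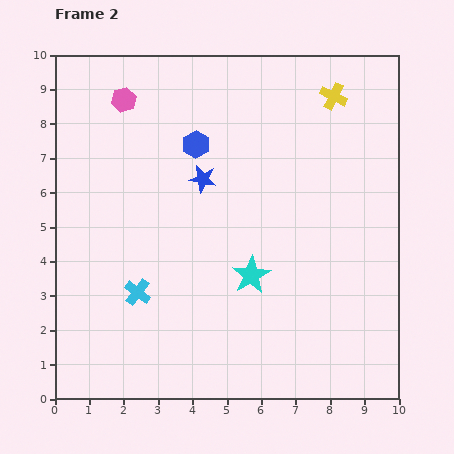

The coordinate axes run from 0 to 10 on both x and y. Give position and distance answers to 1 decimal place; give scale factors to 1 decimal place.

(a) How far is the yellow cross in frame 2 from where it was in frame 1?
1.0

The yellow cross moved from (9.0, 9.2) to (8.1, 8.8), a distance of √(0.9² + 0.4²) ≈ 1.0.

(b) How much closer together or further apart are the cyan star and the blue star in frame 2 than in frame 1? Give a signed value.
+0.5

Distance in frame 1: 2.6. Distance in frame 2: 3.1.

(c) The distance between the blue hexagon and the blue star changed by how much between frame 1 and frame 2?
-4.4

Distance in frame 1: 5.4. Distance in frame 2: 1.0.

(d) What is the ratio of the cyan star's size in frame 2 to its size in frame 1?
1.5×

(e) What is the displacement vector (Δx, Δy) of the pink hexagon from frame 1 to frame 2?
(-1.2, 1.3)

The pink hexagon was at (3.2, 7.4) in frame 1 and (2.0, 8.7) in frame 2.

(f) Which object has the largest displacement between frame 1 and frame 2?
the blue hexagon

(moved 2.8; next 2.1)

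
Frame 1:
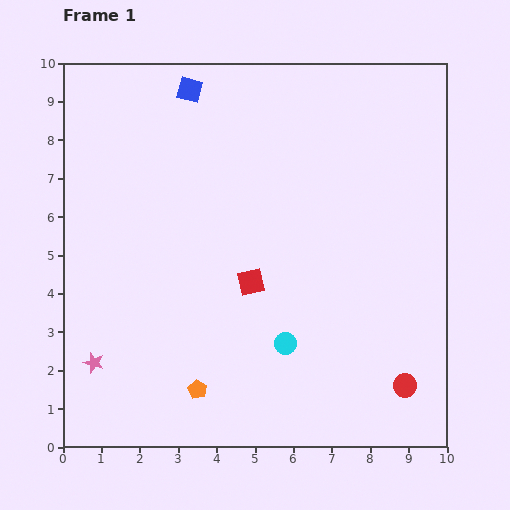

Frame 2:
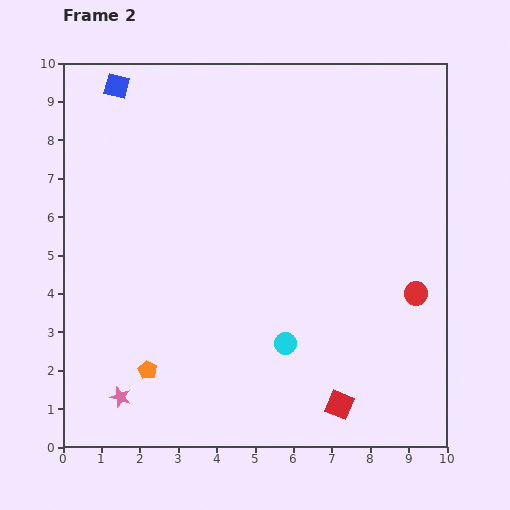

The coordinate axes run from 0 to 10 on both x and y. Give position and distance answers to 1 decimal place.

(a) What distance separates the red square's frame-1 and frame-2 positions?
3.9

The red square moved from (4.9, 4.3) to (7.2, 1.1), a distance of √(2.3² + 3.2²) ≈ 3.9.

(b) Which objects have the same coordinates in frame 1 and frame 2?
the cyan circle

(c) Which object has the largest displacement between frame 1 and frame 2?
the red square

(moved 3.9; next 2.4)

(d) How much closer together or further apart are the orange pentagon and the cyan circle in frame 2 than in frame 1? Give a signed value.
+1.1

Distance in frame 1: 2.6. Distance in frame 2: 3.7.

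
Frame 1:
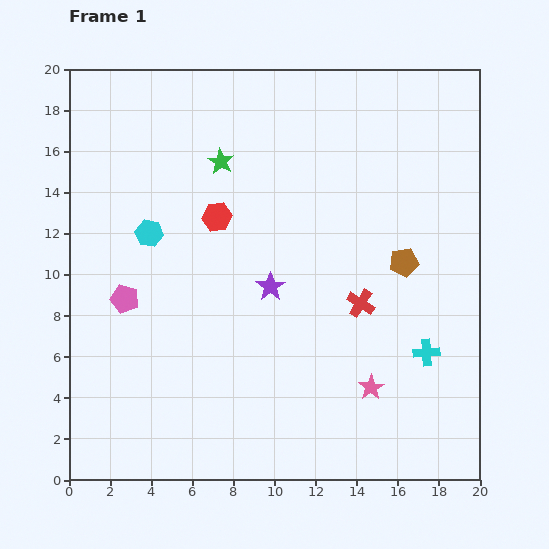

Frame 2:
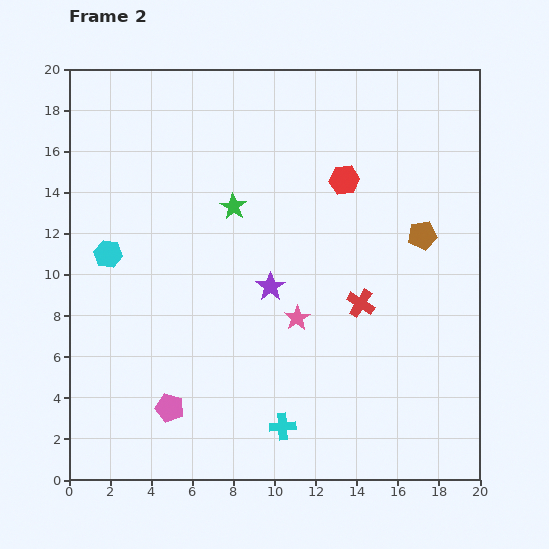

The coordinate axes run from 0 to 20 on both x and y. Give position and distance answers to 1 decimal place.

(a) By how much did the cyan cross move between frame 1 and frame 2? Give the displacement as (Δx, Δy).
(-7.0, -3.6)

The cyan cross was at (17.4, 6.2) in frame 1 and (10.4, 2.6) in frame 2.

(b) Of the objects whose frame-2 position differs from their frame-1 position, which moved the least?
the brown pentagon

(moved 1.6)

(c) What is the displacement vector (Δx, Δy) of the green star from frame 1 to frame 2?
(0.6, -2.2)

The green star was at (7.4, 15.5) in frame 1 and (8.0, 13.3) in frame 2.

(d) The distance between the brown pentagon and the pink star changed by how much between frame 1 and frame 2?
+1.0

Distance in frame 1: 6.3. Distance in frame 2: 7.3.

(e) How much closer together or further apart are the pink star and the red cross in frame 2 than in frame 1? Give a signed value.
-0.9

Distance in frame 1: 4.1. Distance in frame 2: 3.2.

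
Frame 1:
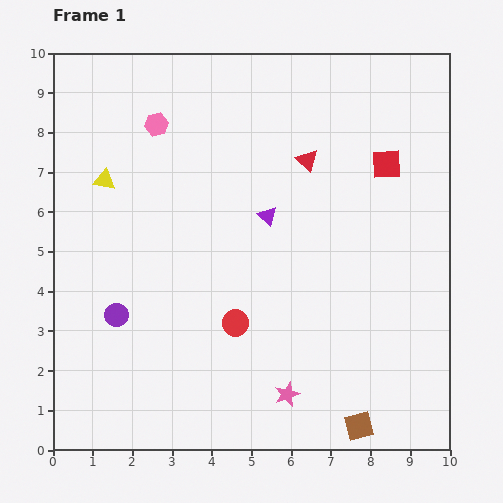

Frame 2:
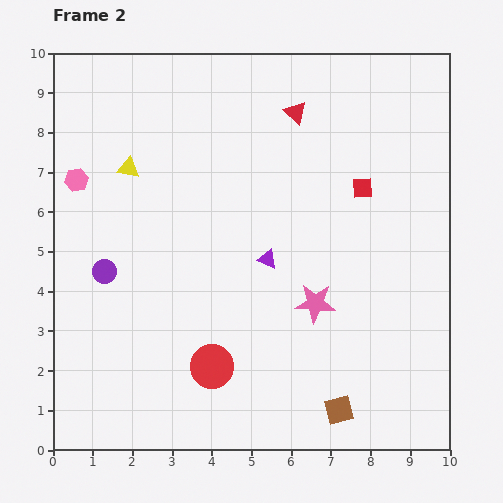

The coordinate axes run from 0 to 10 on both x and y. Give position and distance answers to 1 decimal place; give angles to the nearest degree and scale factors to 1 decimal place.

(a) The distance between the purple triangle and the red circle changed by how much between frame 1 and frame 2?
+0.2

Distance in frame 1: 2.8. Distance in frame 2: 3.0.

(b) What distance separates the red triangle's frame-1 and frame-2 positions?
1.2

The red triangle moved from (6.4, 7.3) to (6.1, 8.5), a distance of √(0.3² + 1.2²) ≈ 1.2.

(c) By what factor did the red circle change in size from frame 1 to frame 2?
1.6×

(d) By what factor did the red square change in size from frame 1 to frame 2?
0.7×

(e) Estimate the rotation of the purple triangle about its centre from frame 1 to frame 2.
20° counter-clockwise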